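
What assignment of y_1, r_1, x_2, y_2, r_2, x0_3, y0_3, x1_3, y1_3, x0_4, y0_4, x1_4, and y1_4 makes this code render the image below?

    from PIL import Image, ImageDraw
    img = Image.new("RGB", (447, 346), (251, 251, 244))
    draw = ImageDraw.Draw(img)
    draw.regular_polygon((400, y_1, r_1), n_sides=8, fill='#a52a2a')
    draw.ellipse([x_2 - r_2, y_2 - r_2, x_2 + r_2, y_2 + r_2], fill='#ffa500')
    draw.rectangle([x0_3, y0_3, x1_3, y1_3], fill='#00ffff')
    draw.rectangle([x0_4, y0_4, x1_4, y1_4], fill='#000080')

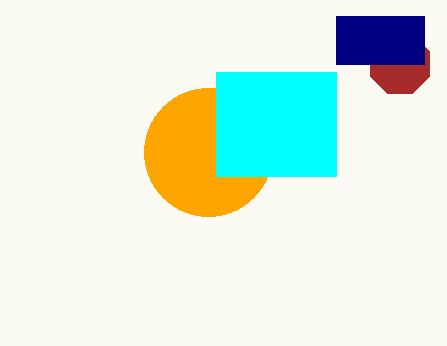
y_1 = 64
r_1 = 32
x_2 = 208
y_2 = 152
r_2 = 64
x0_3 = 216
y0_3 = 72
x1_3 = 336
y1_3 = 176
x0_4 = 336
y0_4 = 16
x1_4 = 424
y1_4 = 64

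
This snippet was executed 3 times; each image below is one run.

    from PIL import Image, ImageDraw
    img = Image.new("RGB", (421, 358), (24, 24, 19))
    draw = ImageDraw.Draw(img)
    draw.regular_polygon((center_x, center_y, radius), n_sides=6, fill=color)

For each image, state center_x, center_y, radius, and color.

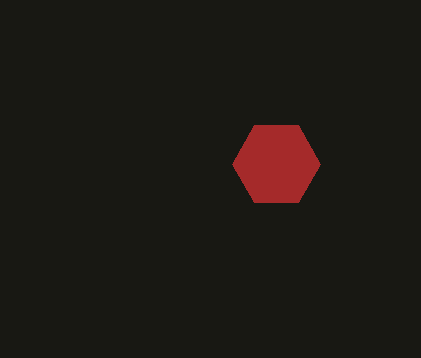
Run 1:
center_x = 276
center_y = 164
radius = 44
color = 'brown'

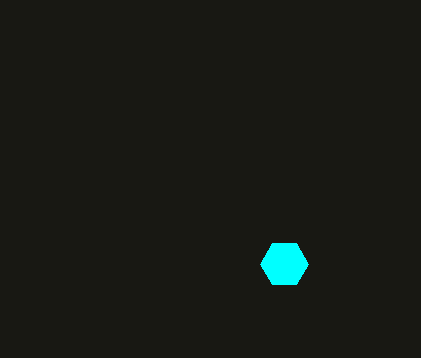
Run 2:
center_x = 284; center_y = 264; radius = 24; color = 'cyan'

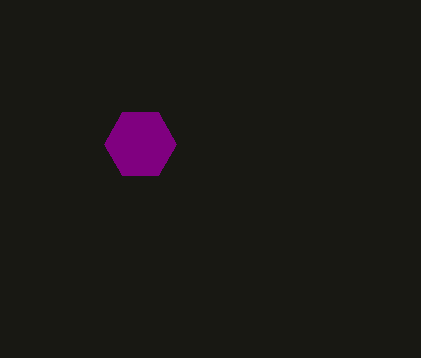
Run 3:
center_x = 140
center_y = 144
radius = 36
color = 'purple'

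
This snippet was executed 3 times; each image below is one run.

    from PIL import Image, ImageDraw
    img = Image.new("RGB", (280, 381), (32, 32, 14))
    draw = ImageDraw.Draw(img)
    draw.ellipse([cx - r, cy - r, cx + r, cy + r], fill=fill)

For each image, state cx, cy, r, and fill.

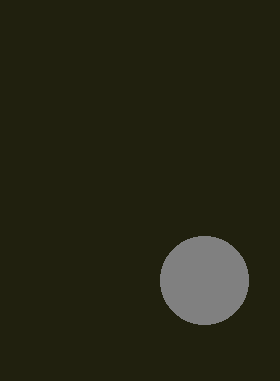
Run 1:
cx = 204; cy = 280; r = 44; fill = 'gray'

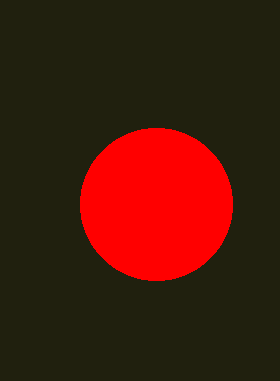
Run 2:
cx = 156
cy = 204
r = 76
fill = 'red'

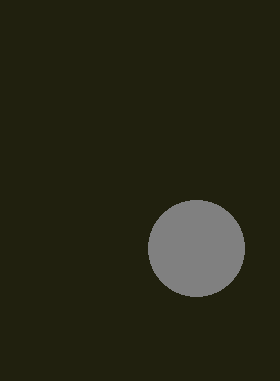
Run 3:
cx = 196; cy = 248; r = 48; fill = 'gray'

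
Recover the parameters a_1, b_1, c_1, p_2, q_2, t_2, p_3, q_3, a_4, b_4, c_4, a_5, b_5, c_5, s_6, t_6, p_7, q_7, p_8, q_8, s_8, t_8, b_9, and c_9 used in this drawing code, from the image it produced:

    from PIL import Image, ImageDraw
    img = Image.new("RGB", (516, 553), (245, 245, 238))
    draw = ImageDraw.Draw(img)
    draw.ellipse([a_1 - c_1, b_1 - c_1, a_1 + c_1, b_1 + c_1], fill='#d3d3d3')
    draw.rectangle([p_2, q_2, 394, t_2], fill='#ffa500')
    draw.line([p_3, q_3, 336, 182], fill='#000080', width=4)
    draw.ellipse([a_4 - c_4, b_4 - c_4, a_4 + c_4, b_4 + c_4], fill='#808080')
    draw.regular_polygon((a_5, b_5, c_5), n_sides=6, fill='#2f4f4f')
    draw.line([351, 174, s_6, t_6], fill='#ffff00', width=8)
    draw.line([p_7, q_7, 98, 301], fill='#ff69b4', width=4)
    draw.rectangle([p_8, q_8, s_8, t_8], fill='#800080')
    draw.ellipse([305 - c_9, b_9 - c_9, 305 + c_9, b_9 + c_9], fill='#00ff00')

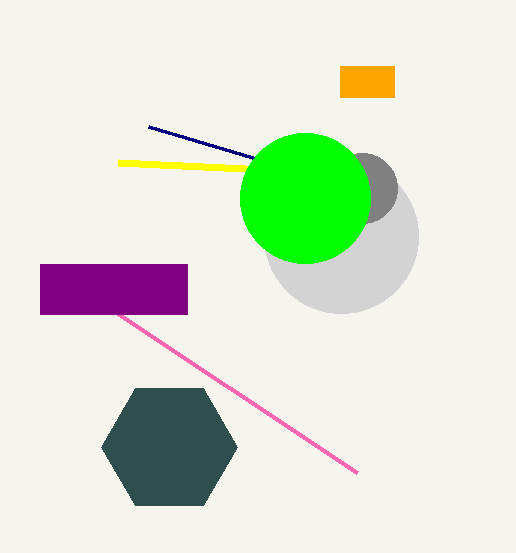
a_1 = 341, b_1 = 236, c_1 = 77, p_2 = 340, q_2 = 66, t_2 = 97, p_3 = 148, q_3 = 126, a_4 = 362, b_4 = 188, c_4 = 35, a_5 = 169, b_5 = 447, c_5 = 68, s_6 = 118, t_6 = 163, p_7 = 357, q_7 = 473, p_8 = 40, q_8 = 264, s_8 = 187, t_8 = 314, b_9 = 198, c_9 = 65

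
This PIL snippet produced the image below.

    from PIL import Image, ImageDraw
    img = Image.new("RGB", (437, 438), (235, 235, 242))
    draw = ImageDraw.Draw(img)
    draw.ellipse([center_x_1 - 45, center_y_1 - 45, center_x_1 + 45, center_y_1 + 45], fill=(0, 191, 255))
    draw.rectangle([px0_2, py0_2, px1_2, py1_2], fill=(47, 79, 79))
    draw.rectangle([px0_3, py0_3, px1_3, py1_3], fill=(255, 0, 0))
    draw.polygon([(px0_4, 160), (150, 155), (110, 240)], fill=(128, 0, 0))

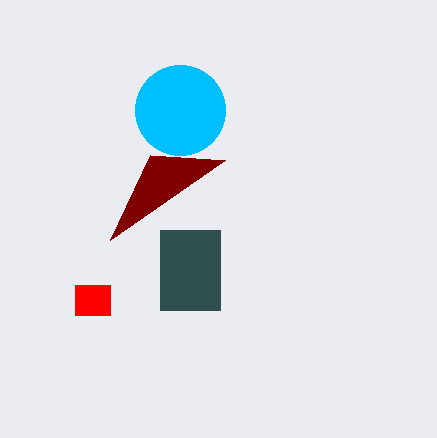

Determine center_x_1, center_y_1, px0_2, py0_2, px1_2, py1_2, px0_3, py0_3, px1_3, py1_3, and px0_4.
center_x_1 = 180; center_y_1 = 110; px0_2 = 160; py0_2 = 230; px1_2 = 220; py1_2 = 310; px0_3 = 75; py0_3 = 285; px1_3 = 110; py1_3 = 315; px0_4 = 225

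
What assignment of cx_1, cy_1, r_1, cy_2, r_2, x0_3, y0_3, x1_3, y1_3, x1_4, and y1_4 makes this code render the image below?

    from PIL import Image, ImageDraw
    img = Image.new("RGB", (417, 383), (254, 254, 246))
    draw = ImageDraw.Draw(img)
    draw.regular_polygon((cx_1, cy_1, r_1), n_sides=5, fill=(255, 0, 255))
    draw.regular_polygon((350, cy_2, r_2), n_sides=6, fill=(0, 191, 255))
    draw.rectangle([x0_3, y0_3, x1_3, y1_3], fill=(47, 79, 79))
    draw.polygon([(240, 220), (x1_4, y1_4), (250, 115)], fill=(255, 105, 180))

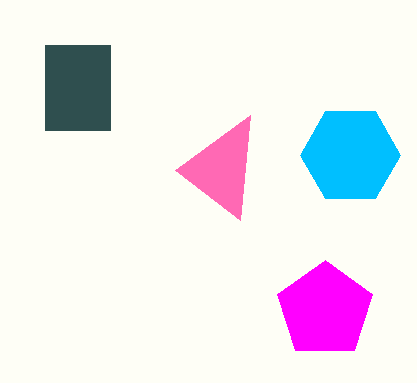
cx_1 = 325
cy_1 = 310
r_1 = 50
cy_2 = 155
r_2 = 50
x0_3 = 45
y0_3 = 45
x1_3 = 110
y1_3 = 130
x1_4 = 175
y1_4 = 170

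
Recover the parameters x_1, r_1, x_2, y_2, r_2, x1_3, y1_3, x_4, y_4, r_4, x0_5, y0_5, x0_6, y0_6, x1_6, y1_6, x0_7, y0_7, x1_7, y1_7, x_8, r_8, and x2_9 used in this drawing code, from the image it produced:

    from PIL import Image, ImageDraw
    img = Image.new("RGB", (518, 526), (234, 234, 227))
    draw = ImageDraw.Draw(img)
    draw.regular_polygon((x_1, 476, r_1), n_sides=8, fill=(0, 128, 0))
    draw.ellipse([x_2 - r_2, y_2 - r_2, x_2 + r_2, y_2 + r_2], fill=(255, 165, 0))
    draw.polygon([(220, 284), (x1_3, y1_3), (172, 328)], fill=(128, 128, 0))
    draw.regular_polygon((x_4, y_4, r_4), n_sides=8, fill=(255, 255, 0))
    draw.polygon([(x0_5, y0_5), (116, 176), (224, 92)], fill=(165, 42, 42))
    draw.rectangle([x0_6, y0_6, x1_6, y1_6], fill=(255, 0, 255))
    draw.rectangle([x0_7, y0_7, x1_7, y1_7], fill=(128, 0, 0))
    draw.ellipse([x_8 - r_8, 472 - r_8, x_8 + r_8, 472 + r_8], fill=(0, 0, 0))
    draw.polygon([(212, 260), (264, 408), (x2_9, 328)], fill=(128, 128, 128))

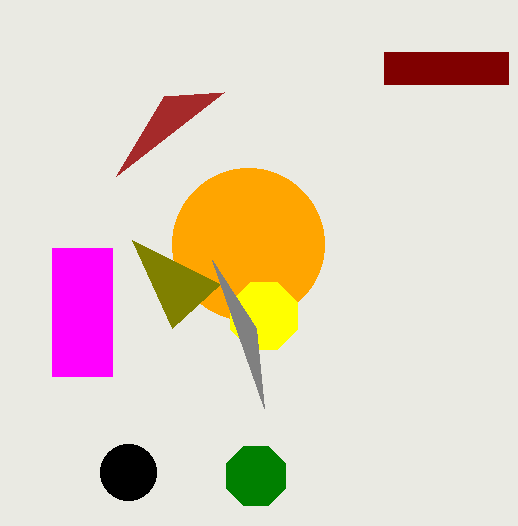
x_1 = 256, r_1 = 32, x_2 = 248, y_2 = 244, r_2 = 76, x1_3 = 132, y1_3 = 240, x_4 = 264, y_4 = 316, r_4 = 36, x0_5 = 164, y0_5 = 96, x0_6 = 52, y0_6 = 248, x1_6 = 112, y1_6 = 376, x0_7 = 384, y0_7 = 52, x1_7 = 508, y1_7 = 84, x_8 = 128, r_8 = 28, x2_9 = 256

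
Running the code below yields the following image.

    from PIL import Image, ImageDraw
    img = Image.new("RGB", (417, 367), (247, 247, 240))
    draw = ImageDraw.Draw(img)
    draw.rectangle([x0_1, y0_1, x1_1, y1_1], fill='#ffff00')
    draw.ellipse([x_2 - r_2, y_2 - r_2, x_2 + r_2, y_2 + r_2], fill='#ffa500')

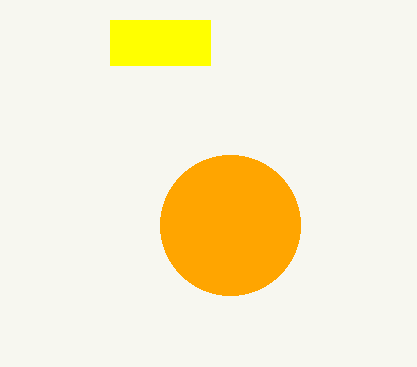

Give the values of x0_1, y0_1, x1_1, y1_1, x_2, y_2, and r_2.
x0_1 = 110
y0_1 = 20
x1_1 = 210
y1_1 = 65
x_2 = 230
y_2 = 225
r_2 = 70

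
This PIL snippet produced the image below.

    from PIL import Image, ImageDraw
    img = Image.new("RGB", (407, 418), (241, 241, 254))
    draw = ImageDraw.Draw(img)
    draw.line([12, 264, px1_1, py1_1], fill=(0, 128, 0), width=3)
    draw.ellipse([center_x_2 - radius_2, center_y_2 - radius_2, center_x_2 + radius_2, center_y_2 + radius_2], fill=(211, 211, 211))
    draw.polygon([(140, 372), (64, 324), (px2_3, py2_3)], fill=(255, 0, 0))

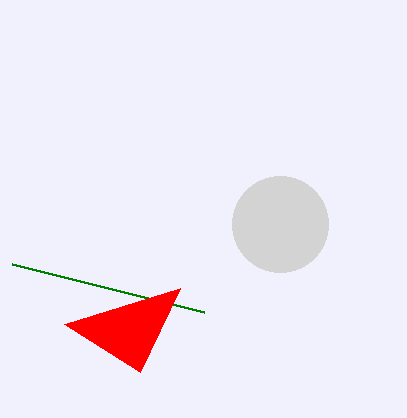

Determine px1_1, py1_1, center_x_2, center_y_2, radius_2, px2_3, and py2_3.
px1_1 = 204, py1_1 = 312, center_x_2 = 280, center_y_2 = 224, radius_2 = 48, px2_3 = 180, py2_3 = 288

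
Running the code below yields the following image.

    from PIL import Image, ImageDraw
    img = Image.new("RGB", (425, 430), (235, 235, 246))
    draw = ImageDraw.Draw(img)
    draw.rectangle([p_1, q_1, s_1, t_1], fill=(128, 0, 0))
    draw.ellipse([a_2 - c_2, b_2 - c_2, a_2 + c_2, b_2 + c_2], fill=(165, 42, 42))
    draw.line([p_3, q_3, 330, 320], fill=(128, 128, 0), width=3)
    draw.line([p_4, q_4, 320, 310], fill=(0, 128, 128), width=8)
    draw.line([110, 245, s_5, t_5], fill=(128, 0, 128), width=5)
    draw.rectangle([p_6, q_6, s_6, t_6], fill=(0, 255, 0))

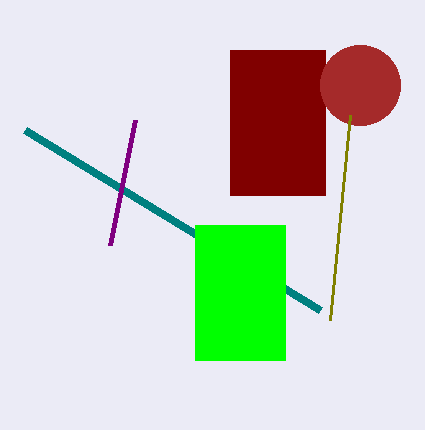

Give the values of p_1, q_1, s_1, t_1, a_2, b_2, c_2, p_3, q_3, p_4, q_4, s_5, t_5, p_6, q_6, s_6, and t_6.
p_1 = 230, q_1 = 50, s_1 = 325, t_1 = 195, a_2 = 360, b_2 = 85, c_2 = 40, p_3 = 350, q_3 = 115, p_4 = 25, q_4 = 130, s_5 = 135, t_5 = 120, p_6 = 195, q_6 = 225, s_6 = 285, t_6 = 360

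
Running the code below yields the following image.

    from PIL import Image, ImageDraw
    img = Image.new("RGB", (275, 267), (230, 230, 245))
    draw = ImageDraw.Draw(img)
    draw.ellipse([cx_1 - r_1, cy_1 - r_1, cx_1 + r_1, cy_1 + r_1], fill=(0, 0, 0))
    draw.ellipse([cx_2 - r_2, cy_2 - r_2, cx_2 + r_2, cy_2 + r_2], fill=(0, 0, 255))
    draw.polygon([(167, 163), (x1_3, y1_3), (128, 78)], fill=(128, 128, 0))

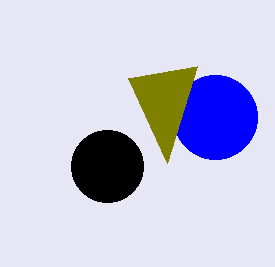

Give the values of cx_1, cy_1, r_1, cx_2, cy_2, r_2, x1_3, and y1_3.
cx_1 = 107
cy_1 = 166
r_1 = 36
cx_2 = 215
cy_2 = 117
r_2 = 42
x1_3 = 197
y1_3 = 66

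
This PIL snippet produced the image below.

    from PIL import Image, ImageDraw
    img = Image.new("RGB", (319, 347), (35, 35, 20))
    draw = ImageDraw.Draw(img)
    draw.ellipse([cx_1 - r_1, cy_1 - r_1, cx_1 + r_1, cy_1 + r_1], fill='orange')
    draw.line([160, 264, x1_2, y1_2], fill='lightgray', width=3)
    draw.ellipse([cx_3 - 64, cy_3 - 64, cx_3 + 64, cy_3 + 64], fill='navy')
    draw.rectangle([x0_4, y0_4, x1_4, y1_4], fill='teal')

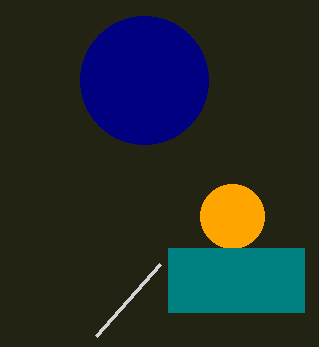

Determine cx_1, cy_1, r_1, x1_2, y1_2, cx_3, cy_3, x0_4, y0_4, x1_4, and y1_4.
cx_1 = 232; cy_1 = 216; r_1 = 32; x1_2 = 96; y1_2 = 336; cx_3 = 144; cy_3 = 80; x0_4 = 168; y0_4 = 248; x1_4 = 304; y1_4 = 312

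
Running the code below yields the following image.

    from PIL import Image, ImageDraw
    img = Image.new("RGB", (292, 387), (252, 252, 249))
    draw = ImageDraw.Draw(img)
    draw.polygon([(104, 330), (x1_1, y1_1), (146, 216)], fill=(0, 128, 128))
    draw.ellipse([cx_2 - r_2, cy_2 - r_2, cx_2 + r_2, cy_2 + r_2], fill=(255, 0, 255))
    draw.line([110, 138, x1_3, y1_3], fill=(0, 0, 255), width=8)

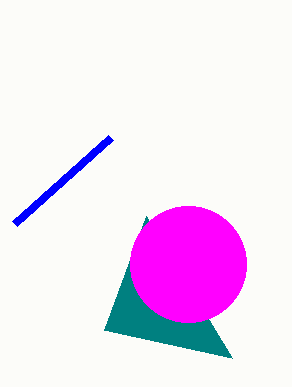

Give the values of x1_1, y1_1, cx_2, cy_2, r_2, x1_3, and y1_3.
x1_1 = 232, y1_1 = 358, cx_2 = 188, cy_2 = 264, r_2 = 58, x1_3 = 14, y1_3 = 224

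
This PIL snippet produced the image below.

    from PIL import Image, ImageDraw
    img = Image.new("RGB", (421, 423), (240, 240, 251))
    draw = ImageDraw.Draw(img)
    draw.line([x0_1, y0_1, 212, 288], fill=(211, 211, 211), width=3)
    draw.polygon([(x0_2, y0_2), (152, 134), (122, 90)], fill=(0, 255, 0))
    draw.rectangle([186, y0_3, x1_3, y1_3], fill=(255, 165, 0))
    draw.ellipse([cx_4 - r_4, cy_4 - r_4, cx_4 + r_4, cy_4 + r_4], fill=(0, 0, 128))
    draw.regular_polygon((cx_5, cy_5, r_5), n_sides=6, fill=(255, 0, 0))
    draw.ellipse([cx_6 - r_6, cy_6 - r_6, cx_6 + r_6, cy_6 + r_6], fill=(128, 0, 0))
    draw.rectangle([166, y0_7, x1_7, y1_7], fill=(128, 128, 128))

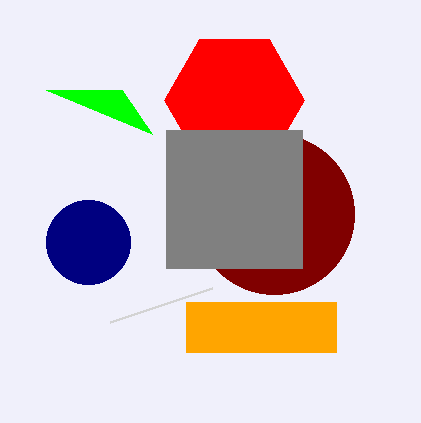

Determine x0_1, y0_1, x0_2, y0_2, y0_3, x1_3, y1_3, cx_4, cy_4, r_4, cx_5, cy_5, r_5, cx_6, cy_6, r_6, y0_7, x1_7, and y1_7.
x0_1 = 110, y0_1 = 322, x0_2 = 46, y0_2 = 90, y0_3 = 302, x1_3 = 336, y1_3 = 352, cx_4 = 88, cy_4 = 242, r_4 = 42, cx_5 = 234, cy_5 = 100, r_5 = 70, cx_6 = 274, cy_6 = 214, r_6 = 80, y0_7 = 130, x1_7 = 302, y1_7 = 268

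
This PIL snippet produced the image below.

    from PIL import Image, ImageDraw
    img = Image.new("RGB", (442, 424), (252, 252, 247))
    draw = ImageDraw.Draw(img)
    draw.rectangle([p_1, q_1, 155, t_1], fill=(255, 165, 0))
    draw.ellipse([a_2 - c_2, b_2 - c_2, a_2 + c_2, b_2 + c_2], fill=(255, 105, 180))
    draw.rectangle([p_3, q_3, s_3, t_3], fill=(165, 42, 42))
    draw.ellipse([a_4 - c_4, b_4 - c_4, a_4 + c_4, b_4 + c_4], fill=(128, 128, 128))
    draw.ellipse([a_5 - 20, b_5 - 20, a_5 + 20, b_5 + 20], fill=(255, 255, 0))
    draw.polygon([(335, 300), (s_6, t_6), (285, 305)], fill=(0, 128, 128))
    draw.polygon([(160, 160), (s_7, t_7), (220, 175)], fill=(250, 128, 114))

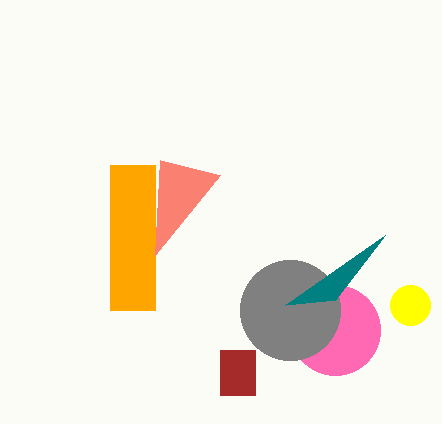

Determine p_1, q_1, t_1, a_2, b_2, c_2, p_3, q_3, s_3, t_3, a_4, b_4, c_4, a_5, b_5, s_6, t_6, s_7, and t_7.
p_1 = 110, q_1 = 165, t_1 = 310, a_2 = 335, b_2 = 330, c_2 = 45, p_3 = 220, q_3 = 350, s_3 = 255, t_3 = 395, a_4 = 290, b_4 = 310, c_4 = 50, a_5 = 410, b_5 = 305, s_6 = 385, t_6 = 235, s_7 = 155, t_7 = 255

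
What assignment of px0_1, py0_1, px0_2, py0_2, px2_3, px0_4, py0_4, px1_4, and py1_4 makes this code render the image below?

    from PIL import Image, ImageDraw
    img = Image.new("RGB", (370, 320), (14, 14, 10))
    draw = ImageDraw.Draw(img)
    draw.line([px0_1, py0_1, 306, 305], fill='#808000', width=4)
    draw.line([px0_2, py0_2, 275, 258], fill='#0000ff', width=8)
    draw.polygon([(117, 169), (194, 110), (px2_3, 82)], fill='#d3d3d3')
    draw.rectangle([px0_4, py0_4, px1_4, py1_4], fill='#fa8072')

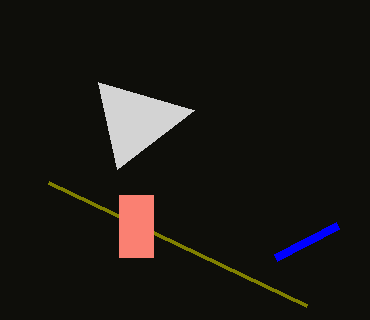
px0_1 = 48, py0_1 = 182, px0_2 = 337, py0_2 = 226, px2_3 = 98, px0_4 = 119, py0_4 = 195, px1_4 = 153, py1_4 = 257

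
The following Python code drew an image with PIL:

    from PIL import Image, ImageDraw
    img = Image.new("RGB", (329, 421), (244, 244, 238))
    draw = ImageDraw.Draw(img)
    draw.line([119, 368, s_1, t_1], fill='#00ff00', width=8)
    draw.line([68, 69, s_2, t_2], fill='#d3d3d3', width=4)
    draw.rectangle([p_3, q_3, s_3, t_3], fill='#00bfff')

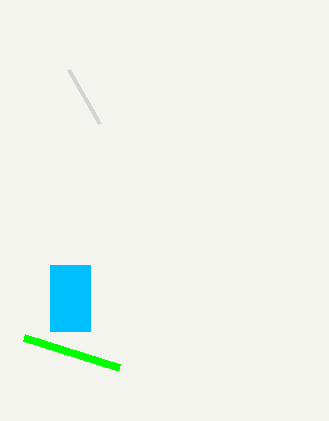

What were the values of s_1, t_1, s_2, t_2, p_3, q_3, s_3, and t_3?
s_1 = 24, t_1 = 338, s_2 = 99, t_2 = 123, p_3 = 50, q_3 = 265, s_3 = 90, t_3 = 331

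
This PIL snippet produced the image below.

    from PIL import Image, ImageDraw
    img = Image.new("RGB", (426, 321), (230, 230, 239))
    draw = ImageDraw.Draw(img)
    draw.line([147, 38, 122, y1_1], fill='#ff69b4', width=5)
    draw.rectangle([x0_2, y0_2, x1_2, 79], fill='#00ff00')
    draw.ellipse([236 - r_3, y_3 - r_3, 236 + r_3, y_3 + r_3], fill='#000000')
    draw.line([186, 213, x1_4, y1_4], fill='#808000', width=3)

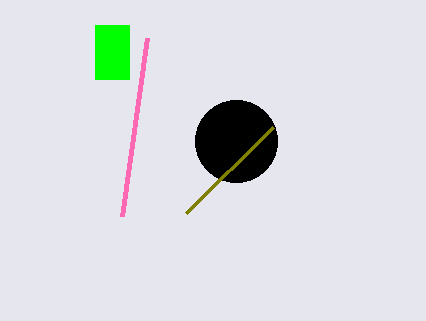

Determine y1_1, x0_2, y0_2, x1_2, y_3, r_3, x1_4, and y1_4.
y1_1 = 216, x0_2 = 95, y0_2 = 25, x1_2 = 129, y_3 = 141, r_3 = 41, x1_4 = 273, y1_4 = 127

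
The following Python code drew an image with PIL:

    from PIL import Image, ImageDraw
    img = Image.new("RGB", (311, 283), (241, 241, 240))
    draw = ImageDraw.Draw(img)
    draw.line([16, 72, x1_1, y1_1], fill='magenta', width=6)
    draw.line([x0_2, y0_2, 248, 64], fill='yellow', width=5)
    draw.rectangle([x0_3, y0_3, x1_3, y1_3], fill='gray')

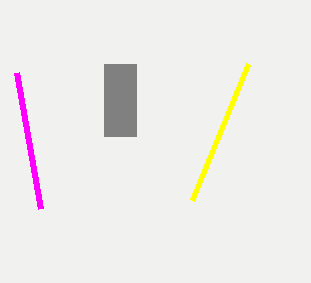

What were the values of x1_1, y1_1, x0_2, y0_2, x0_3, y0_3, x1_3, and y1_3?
x1_1 = 40; y1_1 = 208; x0_2 = 192; y0_2 = 200; x0_3 = 104; y0_3 = 64; x1_3 = 136; y1_3 = 136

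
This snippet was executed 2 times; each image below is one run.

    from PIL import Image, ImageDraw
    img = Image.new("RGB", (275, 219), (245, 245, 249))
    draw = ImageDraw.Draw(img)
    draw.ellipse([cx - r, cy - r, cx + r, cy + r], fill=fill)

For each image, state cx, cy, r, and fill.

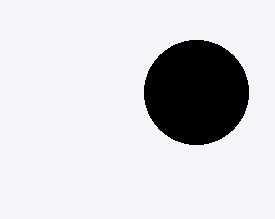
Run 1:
cx = 196, cy = 92, r = 52, fill = 'black'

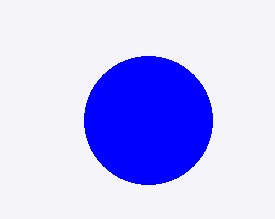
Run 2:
cx = 148
cy = 120
r = 64
fill = 'blue'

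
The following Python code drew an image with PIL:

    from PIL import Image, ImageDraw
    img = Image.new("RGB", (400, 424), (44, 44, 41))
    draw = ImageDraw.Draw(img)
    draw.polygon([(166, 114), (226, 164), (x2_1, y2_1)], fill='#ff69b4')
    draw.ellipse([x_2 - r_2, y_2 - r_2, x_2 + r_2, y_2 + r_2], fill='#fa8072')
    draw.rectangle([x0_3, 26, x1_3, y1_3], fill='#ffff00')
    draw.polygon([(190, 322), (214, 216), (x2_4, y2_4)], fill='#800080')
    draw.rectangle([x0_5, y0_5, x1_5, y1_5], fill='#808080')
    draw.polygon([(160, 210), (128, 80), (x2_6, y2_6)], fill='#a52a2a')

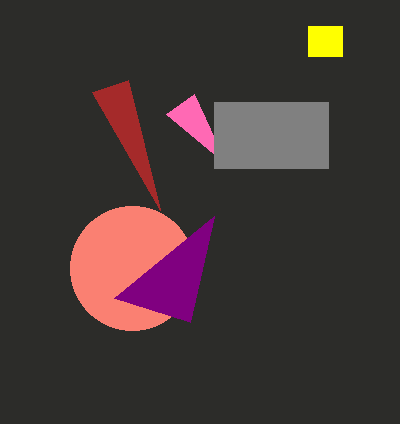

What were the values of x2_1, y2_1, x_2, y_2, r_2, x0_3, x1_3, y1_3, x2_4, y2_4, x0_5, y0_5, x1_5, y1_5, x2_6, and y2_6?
x2_1 = 194; y2_1 = 94; x_2 = 132; y_2 = 268; r_2 = 62; x0_3 = 308; x1_3 = 342; y1_3 = 56; x2_4 = 114; y2_4 = 298; x0_5 = 214; y0_5 = 102; x1_5 = 328; y1_5 = 168; x2_6 = 92; y2_6 = 92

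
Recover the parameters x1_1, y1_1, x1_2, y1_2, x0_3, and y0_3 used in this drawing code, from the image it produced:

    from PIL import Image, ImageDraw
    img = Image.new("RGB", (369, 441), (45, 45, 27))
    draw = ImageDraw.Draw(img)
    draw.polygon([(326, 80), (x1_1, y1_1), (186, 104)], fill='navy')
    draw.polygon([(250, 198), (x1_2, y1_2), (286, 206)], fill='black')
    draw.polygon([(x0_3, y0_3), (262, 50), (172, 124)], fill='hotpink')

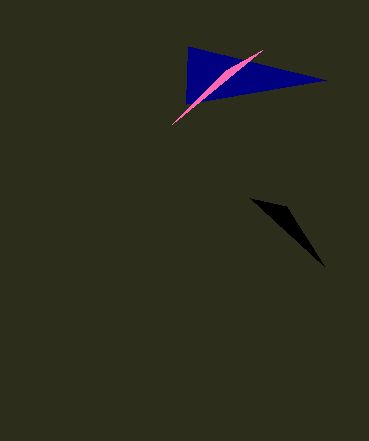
x1_1 = 188, y1_1 = 46, x1_2 = 324, y1_2 = 266, x0_3 = 226, y0_3 = 70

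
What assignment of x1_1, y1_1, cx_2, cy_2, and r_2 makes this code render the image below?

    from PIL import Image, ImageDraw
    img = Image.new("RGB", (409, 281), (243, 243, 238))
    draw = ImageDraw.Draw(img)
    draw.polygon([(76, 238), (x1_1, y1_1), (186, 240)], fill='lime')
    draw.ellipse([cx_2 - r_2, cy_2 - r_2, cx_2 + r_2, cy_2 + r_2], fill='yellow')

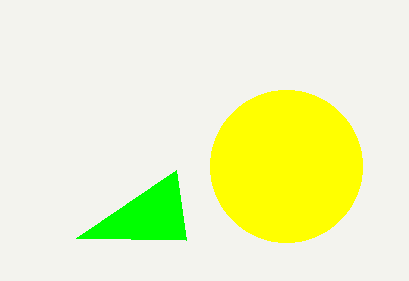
x1_1 = 176, y1_1 = 170, cx_2 = 286, cy_2 = 166, r_2 = 76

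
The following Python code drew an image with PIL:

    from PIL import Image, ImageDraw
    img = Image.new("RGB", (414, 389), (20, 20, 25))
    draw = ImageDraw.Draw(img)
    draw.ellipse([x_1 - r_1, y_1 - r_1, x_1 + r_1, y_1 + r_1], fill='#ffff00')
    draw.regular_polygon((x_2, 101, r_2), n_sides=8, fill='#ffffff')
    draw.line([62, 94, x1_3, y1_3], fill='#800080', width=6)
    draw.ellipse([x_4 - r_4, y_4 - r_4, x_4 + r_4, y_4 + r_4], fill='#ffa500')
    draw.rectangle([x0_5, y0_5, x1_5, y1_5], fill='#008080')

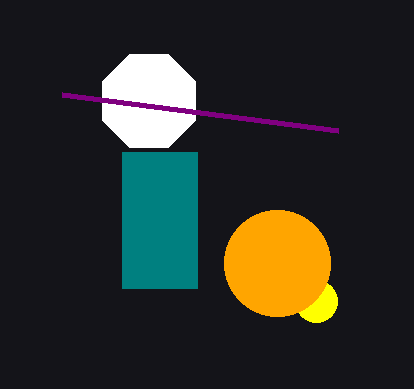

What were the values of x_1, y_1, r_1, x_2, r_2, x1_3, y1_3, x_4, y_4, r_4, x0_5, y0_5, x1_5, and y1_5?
x_1 = 316
y_1 = 301
r_1 = 21
x_2 = 149
r_2 = 50
x1_3 = 338
y1_3 = 130
x_4 = 277
y_4 = 263
r_4 = 53
x0_5 = 122
y0_5 = 152
x1_5 = 197
y1_5 = 288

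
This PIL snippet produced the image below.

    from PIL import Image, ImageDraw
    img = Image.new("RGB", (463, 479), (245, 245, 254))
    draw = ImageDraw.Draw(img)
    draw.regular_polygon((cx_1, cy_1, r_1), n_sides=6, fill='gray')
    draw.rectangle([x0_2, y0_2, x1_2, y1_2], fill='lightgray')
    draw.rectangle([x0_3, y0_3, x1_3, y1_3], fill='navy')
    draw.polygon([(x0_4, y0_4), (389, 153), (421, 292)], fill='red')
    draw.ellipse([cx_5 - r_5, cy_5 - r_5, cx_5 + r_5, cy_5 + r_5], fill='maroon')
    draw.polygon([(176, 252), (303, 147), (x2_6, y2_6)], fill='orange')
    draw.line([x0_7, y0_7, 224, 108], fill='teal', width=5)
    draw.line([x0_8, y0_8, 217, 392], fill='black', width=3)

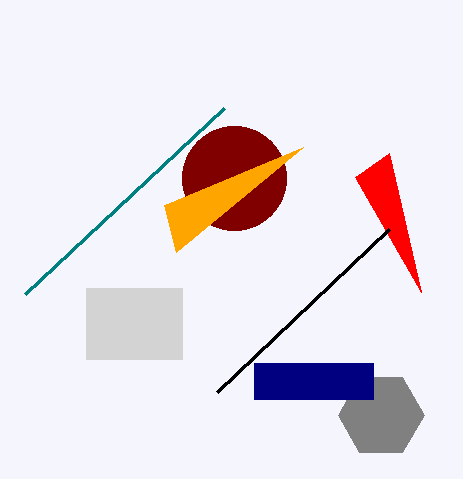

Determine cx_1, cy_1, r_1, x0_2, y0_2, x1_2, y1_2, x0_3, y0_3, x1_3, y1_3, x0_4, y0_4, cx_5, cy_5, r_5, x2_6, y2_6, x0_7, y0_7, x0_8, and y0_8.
cx_1 = 381; cy_1 = 415; r_1 = 43; x0_2 = 86; y0_2 = 288; x1_2 = 182; y1_2 = 359; x0_3 = 254; y0_3 = 363; x1_3 = 373; y1_3 = 399; x0_4 = 355; y0_4 = 177; cx_5 = 234; cy_5 = 178; r_5 = 52; x2_6 = 164; y2_6 = 205; x0_7 = 25; y0_7 = 294; x0_8 = 389; y0_8 = 229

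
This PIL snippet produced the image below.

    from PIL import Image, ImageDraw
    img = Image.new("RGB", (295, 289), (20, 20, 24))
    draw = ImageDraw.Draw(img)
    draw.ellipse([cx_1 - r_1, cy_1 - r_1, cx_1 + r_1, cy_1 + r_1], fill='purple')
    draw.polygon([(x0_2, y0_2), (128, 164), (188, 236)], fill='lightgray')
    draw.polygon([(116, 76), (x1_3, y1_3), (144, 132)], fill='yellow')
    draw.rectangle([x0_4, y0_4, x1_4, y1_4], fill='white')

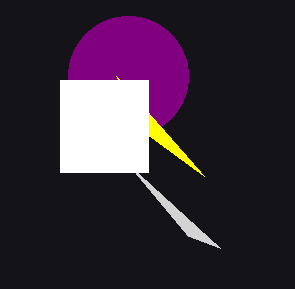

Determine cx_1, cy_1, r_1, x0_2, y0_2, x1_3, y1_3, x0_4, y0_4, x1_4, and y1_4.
cx_1 = 128
cy_1 = 76
r_1 = 60
x0_2 = 220
y0_2 = 248
x1_3 = 204
y1_3 = 176
x0_4 = 60
y0_4 = 80
x1_4 = 148
y1_4 = 172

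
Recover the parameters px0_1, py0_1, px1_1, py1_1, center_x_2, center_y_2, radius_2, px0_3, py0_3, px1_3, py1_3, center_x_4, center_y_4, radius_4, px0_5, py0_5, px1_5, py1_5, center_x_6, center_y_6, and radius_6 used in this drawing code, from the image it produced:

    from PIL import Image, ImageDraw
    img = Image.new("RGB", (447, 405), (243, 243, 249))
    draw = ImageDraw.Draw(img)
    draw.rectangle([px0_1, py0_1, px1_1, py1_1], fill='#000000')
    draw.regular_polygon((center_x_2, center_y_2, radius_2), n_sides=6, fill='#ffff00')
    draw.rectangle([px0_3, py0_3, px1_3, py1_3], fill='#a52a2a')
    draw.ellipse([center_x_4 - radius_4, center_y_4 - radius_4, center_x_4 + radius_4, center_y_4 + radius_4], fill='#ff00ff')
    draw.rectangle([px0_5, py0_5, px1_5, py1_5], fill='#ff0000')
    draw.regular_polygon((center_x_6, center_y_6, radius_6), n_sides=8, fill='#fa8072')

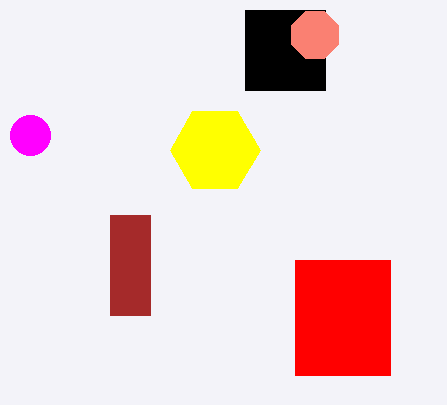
px0_1 = 245, py0_1 = 10, px1_1 = 325, py1_1 = 90, center_x_2 = 215, center_y_2 = 150, radius_2 = 45, px0_3 = 110, py0_3 = 215, px1_3 = 150, py1_3 = 315, center_x_4 = 30, center_y_4 = 135, radius_4 = 20, px0_5 = 295, py0_5 = 260, px1_5 = 390, py1_5 = 375, center_x_6 = 315, center_y_6 = 35, radius_6 = 25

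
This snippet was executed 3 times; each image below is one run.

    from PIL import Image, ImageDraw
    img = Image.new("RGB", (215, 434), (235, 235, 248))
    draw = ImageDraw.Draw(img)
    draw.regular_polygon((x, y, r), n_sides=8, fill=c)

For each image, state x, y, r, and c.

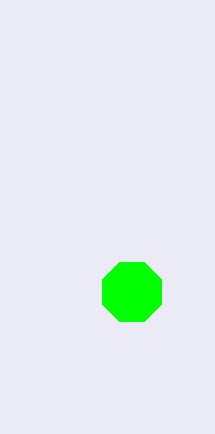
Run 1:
x = 132; y = 292; r = 32; c = 'lime'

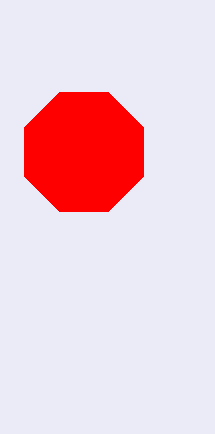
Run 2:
x = 84
y = 152
r = 64
c = 'red'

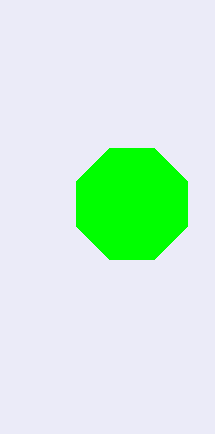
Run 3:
x = 132; y = 204; r = 60; c = 'lime'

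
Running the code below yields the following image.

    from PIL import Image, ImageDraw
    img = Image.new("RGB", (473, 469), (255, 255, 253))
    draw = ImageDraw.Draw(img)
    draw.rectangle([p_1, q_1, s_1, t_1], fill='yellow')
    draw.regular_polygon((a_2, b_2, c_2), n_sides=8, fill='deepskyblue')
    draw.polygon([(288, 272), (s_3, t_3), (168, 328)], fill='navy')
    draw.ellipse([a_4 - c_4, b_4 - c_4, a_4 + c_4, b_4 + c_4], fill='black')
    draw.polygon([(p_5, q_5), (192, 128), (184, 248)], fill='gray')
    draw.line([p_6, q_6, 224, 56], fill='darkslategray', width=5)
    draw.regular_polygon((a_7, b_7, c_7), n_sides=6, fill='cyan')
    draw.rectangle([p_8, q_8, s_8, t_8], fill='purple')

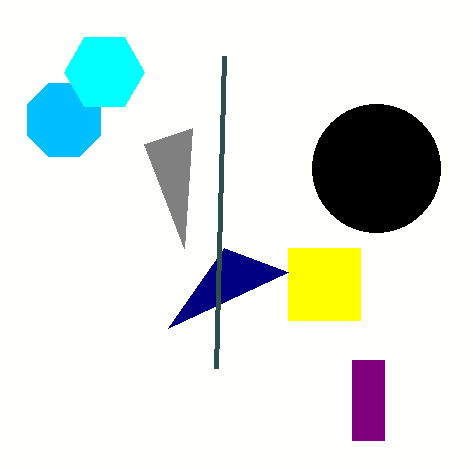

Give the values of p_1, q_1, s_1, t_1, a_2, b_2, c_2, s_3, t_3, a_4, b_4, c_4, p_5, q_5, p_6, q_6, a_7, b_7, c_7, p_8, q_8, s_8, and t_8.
p_1 = 288, q_1 = 248, s_1 = 360, t_1 = 320, a_2 = 64, b_2 = 120, c_2 = 40, s_3 = 224, t_3 = 248, a_4 = 376, b_4 = 168, c_4 = 64, p_5 = 144, q_5 = 144, p_6 = 216, q_6 = 368, a_7 = 104, b_7 = 72, c_7 = 40, p_8 = 352, q_8 = 360, s_8 = 384, t_8 = 440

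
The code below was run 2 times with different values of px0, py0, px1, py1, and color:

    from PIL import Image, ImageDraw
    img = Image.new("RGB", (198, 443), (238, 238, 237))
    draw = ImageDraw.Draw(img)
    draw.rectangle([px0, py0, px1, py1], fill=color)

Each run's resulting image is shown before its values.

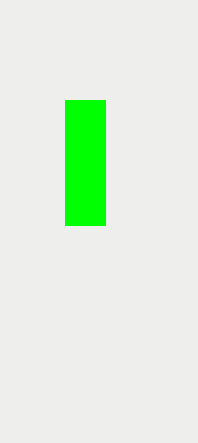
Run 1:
px0 = 65; py0 = 100; px1 = 105; py1 = 225; color = 'lime'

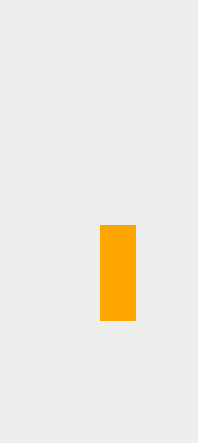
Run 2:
px0 = 100; py0 = 225; px1 = 135; py1 = 320; color = 'orange'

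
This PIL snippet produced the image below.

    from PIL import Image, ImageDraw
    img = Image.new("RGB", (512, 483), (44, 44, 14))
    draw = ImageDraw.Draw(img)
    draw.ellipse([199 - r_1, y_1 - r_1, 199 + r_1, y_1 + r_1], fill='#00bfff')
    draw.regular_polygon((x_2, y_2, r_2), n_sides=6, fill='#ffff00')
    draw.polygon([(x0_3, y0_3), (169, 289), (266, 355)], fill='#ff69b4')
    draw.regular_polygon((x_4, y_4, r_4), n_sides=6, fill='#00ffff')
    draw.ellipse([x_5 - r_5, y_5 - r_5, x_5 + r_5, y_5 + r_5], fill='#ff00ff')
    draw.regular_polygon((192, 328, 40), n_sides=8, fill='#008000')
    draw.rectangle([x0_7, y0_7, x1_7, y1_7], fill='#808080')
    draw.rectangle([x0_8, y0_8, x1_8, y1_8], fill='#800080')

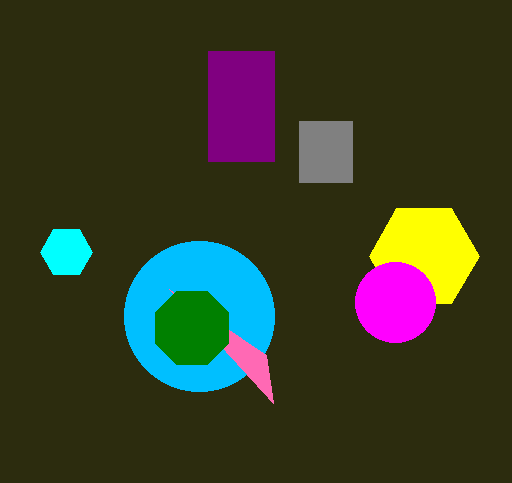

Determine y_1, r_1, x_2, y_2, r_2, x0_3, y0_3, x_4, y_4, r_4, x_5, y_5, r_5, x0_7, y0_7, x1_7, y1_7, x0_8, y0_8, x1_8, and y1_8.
y_1 = 316, r_1 = 75, x_2 = 424, y_2 = 256, r_2 = 55, x0_3 = 273, y0_3 = 403, x_4 = 66, y_4 = 252, r_4 = 26, x_5 = 395, y_5 = 302, r_5 = 40, x0_7 = 299, y0_7 = 121, x1_7 = 352, y1_7 = 182, x0_8 = 208, y0_8 = 51, x1_8 = 274, y1_8 = 161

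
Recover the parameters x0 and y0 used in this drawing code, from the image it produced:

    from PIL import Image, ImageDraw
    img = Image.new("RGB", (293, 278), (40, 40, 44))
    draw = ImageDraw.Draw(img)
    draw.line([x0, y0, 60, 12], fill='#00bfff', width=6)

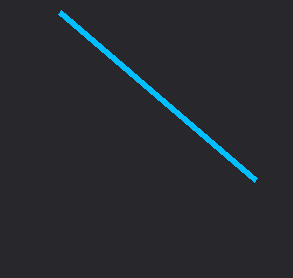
x0 = 256
y0 = 180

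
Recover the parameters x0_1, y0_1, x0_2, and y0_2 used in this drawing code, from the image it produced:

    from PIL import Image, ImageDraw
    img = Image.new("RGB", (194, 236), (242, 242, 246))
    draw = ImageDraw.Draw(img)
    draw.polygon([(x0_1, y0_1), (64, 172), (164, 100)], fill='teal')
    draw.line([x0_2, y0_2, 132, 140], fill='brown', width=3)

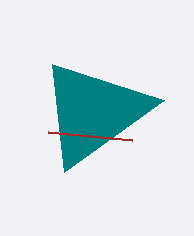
x0_1 = 52; y0_1 = 64; x0_2 = 48; y0_2 = 132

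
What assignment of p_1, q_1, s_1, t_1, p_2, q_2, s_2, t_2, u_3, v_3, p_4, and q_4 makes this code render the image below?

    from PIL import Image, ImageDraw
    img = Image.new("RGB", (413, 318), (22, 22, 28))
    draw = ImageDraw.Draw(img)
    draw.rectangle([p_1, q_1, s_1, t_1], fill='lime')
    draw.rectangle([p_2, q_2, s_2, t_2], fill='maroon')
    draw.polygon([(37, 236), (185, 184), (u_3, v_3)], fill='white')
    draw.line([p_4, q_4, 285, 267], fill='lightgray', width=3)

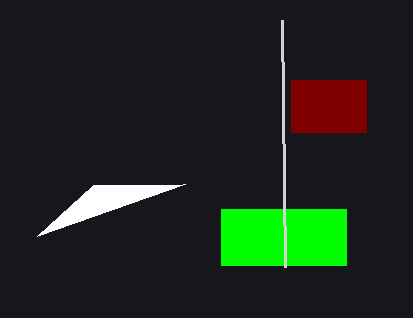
p_1 = 221
q_1 = 209
s_1 = 346
t_1 = 265
p_2 = 291
q_2 = 80
s_2 = 366
t_2 = 132
u_3 = 93
v_3 = 185
p_4 = 282
q_4 = 20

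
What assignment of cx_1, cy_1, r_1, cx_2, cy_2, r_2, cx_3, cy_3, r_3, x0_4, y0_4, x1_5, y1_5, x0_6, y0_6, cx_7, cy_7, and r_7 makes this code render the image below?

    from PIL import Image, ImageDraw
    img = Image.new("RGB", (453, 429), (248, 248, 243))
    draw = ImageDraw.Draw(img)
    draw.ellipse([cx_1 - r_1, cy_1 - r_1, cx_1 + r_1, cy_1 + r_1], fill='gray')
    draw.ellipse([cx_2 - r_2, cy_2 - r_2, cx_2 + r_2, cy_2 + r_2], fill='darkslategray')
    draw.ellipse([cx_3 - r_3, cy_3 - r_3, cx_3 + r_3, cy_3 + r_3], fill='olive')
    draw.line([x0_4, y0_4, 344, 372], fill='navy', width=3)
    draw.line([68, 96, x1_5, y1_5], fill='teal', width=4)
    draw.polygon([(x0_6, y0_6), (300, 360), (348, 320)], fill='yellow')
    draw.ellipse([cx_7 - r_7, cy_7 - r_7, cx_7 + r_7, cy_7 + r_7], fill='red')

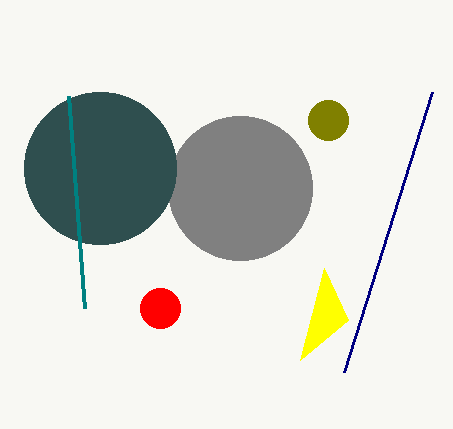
cx_1 = 240; cy_1 = 188; r_1 = 72; cx_2 = 100; cy_2 = 168; r_2 = 76; cx_3 = 328; cy_3 = 120; r_3 = 20; x0_4 = 432; y0_4 = 92; x1_5 = 84; y1_5 = 308; x0_6 = 324; y0_6 = 268; cx_7 = 160; cy_7 = 308; r_7 = 20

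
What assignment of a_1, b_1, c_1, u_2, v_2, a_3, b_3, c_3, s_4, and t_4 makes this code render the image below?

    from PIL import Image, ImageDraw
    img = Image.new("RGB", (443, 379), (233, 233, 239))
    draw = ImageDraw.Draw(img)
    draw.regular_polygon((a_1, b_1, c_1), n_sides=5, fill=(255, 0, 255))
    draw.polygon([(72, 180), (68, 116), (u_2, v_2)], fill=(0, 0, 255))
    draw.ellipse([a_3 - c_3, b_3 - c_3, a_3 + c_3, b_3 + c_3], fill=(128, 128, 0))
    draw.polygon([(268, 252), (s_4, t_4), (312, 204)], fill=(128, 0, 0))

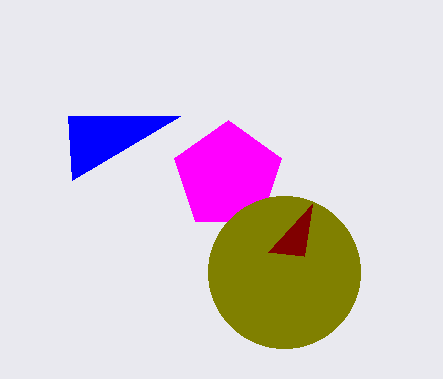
a_1 = 228; b_1 = 176; c_1 = 56; u_2 = 180; v_2 = 116; a_3 = 284; b_3 = 272; c_3 = 76; s_4 = 304; t_4 = 256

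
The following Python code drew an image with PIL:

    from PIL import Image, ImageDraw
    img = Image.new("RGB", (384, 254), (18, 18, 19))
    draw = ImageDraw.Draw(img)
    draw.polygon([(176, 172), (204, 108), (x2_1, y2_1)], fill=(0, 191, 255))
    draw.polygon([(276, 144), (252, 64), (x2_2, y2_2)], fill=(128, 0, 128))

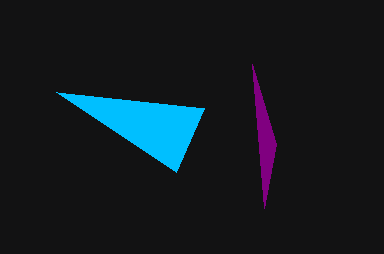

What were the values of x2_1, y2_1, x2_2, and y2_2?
x2_1 = 56; y2_1 = 92; x2_2 = 264; y2_2 = 208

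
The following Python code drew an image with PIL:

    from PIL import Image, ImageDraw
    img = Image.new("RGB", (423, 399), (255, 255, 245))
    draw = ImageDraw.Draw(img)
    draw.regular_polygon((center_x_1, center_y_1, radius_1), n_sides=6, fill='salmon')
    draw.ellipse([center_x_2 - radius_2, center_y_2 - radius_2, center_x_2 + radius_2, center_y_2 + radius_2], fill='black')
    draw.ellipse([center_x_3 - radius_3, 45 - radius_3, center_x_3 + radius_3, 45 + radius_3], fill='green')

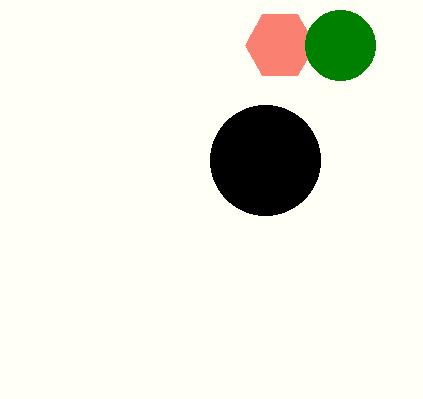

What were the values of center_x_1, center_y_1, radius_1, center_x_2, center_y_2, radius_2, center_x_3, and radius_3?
center_x_1 = 280
center_y_1 = 45
radius_1 = 35
center_x_2 = 265
center_y_2 = 160
radius_2 = 55
center_x_3 = 340
radius_3 = 35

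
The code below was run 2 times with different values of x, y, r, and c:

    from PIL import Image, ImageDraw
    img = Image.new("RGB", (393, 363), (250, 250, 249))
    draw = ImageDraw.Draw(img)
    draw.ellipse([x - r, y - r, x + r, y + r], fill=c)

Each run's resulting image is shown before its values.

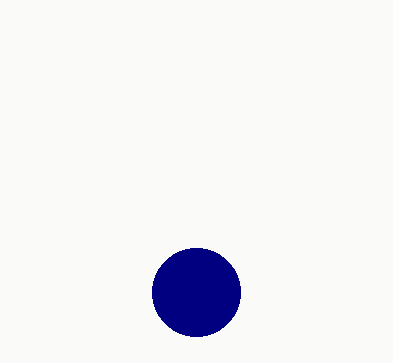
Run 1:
x = 196
y = 292
r = 44
c = 'navy'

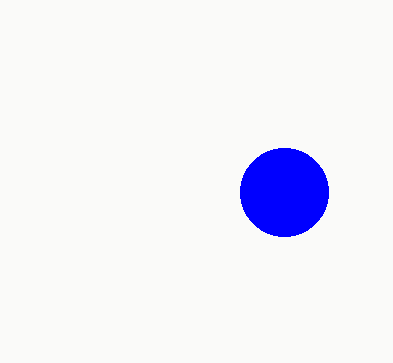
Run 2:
x = 284
y = 192
r = 44
c = 'blue'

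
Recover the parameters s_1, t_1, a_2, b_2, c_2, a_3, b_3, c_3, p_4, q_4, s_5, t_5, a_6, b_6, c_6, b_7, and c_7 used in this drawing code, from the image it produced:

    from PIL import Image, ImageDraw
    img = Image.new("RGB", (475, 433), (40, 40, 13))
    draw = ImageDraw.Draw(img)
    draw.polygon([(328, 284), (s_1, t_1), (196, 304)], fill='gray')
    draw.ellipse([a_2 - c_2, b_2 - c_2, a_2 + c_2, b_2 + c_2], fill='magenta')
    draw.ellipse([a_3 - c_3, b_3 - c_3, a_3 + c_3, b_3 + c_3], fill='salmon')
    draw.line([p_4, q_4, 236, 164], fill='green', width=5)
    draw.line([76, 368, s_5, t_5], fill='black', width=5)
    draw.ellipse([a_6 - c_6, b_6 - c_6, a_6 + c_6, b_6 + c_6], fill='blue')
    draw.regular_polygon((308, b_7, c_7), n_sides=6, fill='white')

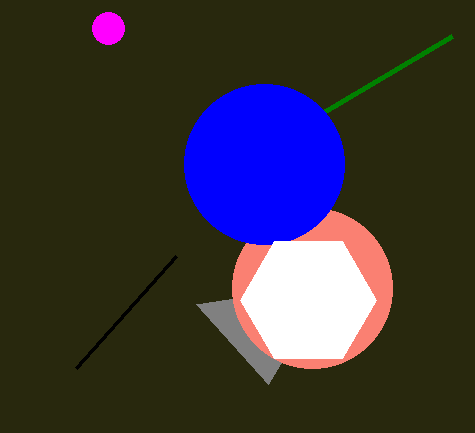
s_1 = 268, t_1 = 384, a_2 = 108, b_2 = 28, c_2 = 16, a_3 = 312, b_3 = 288, c_3 = 80, p_4 = 452, q_4 = 36, s_5 = 176, t_5 = 256, a_6 = 264, b_6 = 164, c_6 = 80, b_7 = 300, c_7 = 68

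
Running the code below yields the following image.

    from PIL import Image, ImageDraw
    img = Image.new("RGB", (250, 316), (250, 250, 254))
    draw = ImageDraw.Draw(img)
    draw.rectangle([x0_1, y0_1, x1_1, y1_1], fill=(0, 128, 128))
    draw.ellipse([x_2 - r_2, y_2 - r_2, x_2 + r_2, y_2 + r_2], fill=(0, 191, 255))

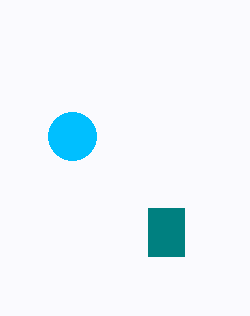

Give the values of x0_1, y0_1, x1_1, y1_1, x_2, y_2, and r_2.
x0_1 = 148, y0_1 = 208, x1_1 = 184, y1_1 = 256, x_2 = 72, y_2 = 136, r_2 = 24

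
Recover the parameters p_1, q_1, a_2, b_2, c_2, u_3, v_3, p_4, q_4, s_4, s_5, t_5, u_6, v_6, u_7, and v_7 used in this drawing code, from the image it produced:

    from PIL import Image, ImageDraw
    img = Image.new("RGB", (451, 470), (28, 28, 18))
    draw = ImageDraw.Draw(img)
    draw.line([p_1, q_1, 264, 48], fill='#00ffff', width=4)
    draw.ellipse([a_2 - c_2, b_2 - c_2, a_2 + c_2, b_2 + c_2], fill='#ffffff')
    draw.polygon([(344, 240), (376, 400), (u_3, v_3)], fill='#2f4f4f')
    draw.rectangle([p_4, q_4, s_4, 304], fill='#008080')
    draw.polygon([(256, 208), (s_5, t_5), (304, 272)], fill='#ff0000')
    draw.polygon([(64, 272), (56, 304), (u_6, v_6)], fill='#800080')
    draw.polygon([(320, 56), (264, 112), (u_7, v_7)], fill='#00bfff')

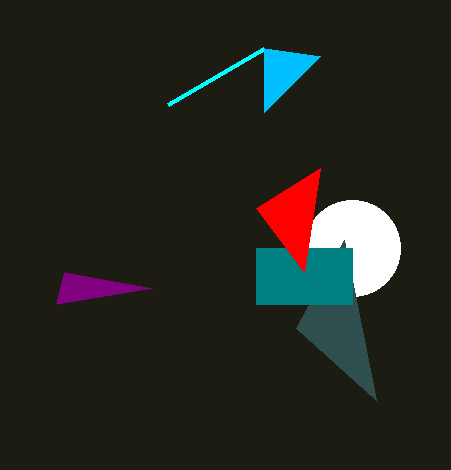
p_1 = 168
q_1 = 104
a_2 = 352
b_2 = 248
c_2 = 48
u_3 = 296
v_3 = 328
p_4 = 256
q_4 = 248
s_4 = 352
s_5 = 320
t_5 = 168
u_6 = 152
v_6 = 288
u_7 = 264
v_7 = 48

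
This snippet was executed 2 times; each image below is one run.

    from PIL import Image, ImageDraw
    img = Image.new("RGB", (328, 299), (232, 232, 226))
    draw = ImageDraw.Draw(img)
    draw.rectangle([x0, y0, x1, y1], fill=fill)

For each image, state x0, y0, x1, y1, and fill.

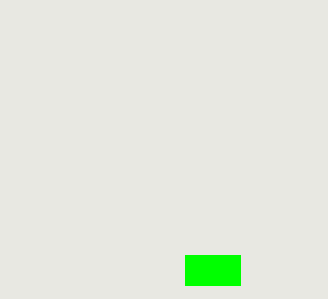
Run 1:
x0 = 185
y0 = 255
x1 = 240
y1 = 285
fill = 'lime'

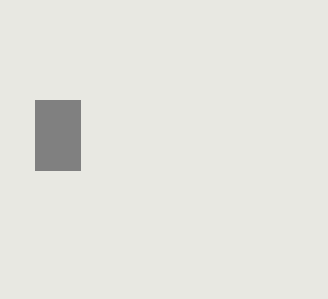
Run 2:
x0 = 35
y0 = 100
x1 = 80
y1 = 170
fill = 'gray'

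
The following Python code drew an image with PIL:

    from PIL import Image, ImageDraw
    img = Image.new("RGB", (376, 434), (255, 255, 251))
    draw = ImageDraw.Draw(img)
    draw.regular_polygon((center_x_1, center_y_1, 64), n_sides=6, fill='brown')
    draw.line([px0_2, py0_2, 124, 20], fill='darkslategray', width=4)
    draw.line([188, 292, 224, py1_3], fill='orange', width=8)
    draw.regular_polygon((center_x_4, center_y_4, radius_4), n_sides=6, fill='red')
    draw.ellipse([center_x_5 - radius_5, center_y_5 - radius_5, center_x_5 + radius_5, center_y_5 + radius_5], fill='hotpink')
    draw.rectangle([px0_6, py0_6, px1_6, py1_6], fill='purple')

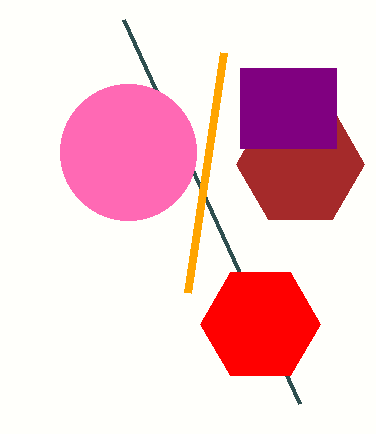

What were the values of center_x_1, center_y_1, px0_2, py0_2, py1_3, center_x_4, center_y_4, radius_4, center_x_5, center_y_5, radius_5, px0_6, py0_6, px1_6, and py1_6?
center_x_1 = 300, center_y_1 = 164, px0_2 = 300, py0_2 = 404, py1_3 = 52, center_x_4 = 260, center_y_4 = 324, radius_4 = 60, center_x_5 = 128, center_y_5 = 152, radius_5 = 68, px0_6 = 240, py0_6 = 68, px1_6 = 336, py1_6 = 148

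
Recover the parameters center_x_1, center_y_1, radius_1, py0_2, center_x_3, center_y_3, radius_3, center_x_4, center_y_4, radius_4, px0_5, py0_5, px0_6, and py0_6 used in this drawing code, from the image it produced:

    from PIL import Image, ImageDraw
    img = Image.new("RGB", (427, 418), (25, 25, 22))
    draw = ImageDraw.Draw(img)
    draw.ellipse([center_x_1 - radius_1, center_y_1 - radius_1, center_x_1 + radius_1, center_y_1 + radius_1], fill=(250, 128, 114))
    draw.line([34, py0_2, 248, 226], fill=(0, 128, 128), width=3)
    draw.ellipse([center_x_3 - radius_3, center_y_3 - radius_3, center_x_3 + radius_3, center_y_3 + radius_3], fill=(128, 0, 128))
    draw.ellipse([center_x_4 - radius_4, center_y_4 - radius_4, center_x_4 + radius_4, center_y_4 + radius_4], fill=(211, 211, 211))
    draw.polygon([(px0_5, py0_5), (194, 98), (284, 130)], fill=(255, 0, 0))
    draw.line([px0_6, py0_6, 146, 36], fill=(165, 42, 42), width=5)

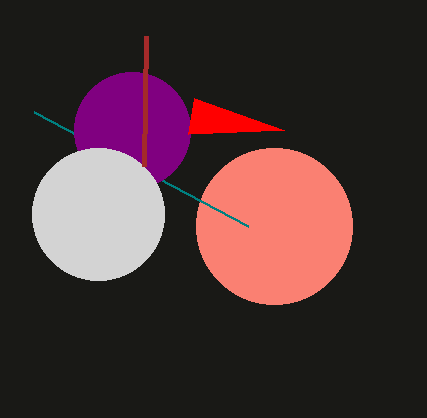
center_x_1 = 274; center_y_1 = 226; radius_1 = 78; py0_2 = 112; center_x_3 = 132; center_y_3 = 130; radius_3 = 58; center_x_4 = 98; center_y_4 = 214; radius_4 = 66; px0_5 = 188; py0_5 = 134; px0_6 = 144; py0_6 = 166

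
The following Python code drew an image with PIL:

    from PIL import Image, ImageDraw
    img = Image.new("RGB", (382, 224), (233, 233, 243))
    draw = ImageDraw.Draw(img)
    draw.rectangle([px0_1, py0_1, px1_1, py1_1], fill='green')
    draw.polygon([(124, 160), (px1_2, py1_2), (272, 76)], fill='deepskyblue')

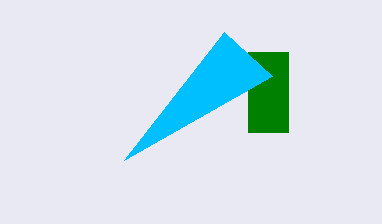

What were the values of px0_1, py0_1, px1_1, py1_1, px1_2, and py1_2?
px0_1 = 248
py0_1 = 52
px1_1 = 288
py1_1 = 132
px1_2 = 224
py1_2 = 32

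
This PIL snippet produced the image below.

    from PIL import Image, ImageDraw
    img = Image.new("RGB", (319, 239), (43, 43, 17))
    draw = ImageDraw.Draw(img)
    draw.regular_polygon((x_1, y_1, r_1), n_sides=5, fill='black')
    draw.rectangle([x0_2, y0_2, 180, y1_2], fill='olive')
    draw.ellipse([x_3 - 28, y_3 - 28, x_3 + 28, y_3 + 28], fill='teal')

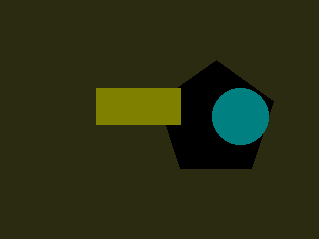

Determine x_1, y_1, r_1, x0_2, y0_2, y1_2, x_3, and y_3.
x_1 = 216; y_1 = 120; r_1 = 60; x0_2 = 96; y0_2 = 88; y1_2 = 124; x_3 = 240; y_3 = 116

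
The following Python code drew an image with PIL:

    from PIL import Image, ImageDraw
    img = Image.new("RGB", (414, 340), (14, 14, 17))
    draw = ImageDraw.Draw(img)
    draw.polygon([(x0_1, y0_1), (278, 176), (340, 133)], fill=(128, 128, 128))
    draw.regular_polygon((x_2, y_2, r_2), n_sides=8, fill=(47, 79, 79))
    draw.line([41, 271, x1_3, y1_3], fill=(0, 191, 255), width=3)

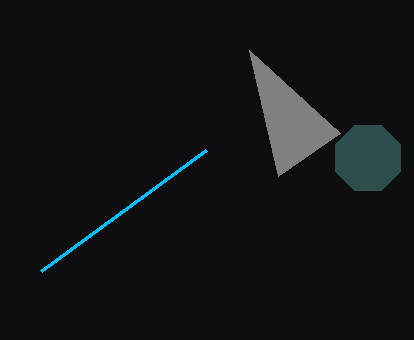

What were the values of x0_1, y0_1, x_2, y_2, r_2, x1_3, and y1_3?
x0_1 = 249; y0_1 = 50; x_2 = 368; y_2 = 158; r_2 = 35; x1_3 = 206; y1_3 = 150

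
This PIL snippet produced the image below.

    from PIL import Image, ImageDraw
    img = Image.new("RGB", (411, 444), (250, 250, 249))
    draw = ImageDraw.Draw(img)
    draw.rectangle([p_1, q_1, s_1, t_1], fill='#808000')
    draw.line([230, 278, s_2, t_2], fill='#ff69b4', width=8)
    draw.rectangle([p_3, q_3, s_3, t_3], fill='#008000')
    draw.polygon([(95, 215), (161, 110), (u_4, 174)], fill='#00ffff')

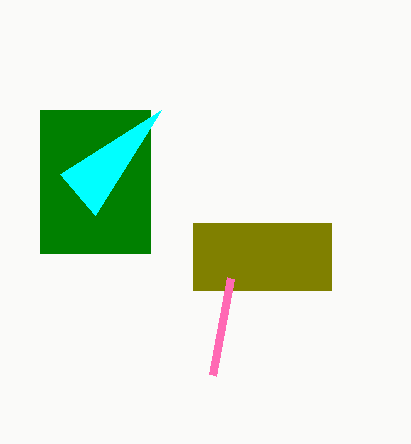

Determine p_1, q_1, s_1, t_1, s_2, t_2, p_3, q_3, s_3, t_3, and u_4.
p_1 = 193, q_1 = 223, s_1 = 331, t_1 = 290, s_2 = 212, t_2 = 375, p_3 = 40, q_3 = 110, s_3 = 150, t_3 = 253, u_4 = 60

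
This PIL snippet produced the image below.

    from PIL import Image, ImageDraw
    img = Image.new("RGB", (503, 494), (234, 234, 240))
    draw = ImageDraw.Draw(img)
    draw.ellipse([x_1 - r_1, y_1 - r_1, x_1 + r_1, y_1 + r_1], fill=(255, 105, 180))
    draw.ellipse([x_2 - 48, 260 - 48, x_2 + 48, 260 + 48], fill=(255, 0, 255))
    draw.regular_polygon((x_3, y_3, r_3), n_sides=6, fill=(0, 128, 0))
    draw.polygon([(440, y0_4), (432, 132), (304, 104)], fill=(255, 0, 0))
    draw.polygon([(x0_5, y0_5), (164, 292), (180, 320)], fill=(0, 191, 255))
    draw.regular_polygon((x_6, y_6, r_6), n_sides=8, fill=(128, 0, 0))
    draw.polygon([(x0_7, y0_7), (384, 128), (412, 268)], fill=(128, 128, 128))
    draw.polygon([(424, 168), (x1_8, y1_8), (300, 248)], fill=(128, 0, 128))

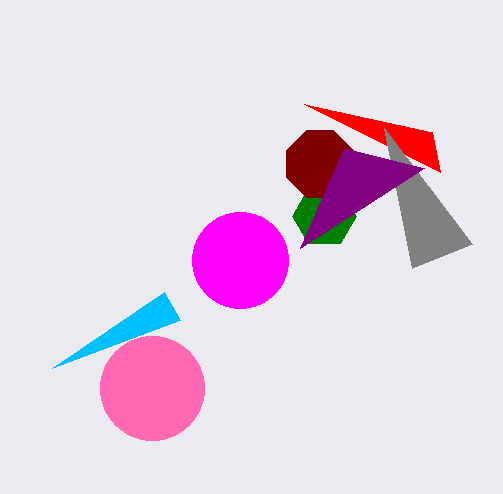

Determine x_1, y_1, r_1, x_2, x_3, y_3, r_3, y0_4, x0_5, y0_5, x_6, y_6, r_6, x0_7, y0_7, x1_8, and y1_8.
x_1 = 152
y_1 = 388
r_1 = 52
x_2 = 240
x_3 = 324
y_3 = 216
r_3 = 32
y0_4 = 172
x0_5 = 52
y0_5 = 368
x_6 = 320
y_6 = 164
r_6 = 36
x0_7 = 472
y0_7 = 244
x1_8 = 344
y1_8 = 148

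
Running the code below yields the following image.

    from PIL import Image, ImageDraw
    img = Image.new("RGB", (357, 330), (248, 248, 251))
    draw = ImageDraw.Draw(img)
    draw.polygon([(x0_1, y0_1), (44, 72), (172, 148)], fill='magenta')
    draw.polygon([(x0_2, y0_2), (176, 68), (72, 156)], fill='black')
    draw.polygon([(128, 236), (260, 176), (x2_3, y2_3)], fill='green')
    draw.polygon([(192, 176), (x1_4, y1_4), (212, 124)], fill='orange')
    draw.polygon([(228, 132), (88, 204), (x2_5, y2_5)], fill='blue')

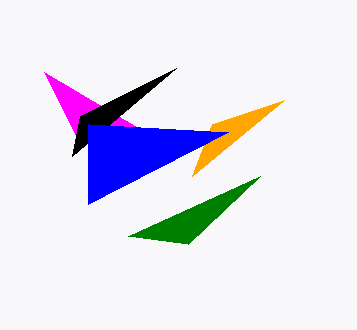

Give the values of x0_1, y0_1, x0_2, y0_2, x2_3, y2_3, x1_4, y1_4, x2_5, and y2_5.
x0_1 = 76; y0_1 = 136; x0_2 = 80; y0_2 = 116; x2_3 = 188; y2_3 = 244; x1_4 = 284; y1_4 = 100; x2_5 = 88; y2_5 = 124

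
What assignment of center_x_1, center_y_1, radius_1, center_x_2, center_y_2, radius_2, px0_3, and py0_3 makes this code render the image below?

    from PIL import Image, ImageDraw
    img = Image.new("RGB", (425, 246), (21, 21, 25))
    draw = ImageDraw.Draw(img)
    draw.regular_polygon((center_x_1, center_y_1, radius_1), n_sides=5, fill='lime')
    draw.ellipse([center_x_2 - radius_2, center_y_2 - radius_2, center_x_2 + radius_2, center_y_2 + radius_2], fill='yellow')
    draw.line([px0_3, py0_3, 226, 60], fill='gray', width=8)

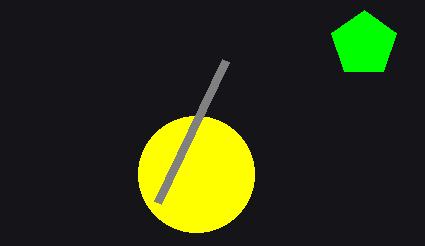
center_x_1 = 364, center_y_1 = 44, radius_1 = 34, center_x_2 = 196, center_y_2 = 174, radius_2 = 58, px0_3 = 158, py0_3 = 202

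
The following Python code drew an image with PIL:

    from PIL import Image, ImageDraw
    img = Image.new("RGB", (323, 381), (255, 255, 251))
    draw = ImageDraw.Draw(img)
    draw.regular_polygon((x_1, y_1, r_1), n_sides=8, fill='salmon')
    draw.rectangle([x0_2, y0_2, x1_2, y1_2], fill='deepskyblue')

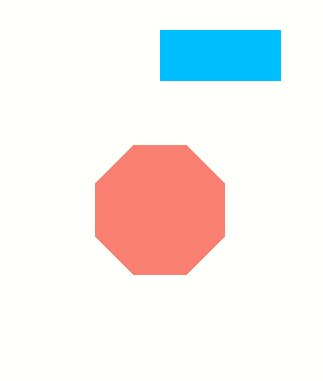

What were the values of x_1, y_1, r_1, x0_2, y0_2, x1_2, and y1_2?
x_1 = 160
y_1 = 210
r_1 = 70
x0_2 = 160
y0_2 = 30
x1_2 = 280
y1_2 = 80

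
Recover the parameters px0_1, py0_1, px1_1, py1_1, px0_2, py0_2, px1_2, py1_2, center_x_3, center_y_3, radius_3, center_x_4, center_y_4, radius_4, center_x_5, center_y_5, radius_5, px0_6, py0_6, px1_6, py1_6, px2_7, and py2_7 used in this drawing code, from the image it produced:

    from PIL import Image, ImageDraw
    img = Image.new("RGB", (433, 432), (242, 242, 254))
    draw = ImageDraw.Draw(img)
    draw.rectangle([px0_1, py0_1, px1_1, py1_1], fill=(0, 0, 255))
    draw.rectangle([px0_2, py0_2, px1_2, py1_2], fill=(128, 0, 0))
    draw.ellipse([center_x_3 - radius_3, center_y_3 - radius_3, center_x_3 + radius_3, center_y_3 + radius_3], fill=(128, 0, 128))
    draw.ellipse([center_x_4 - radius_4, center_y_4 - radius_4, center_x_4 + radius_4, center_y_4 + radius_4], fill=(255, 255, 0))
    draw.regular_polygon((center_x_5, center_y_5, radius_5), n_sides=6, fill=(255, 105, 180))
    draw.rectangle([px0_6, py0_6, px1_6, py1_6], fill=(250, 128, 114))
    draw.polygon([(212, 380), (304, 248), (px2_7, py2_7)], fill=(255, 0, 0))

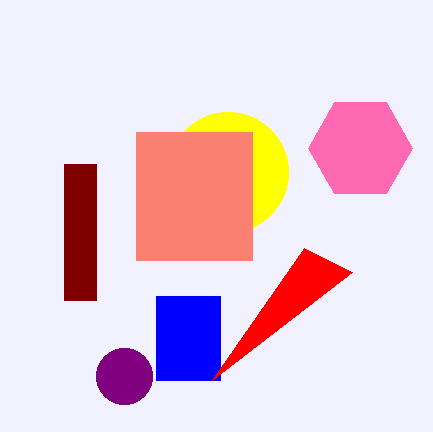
px0_1 = 156; py0_1 = 296; px1_1 = 220; py1_1 = 380; px0_2 = 64; py0_2 = 164; px1_2 = 96; py1_2 = 300; center_x_3 = 124; center_y_3 = 376; radius_3 = 28; center_x_4 = 228; center_y_4 = 172; radius_4 = 60; center_x_5 = 360; center_y_5 = 148; radius_5 = 52; px0_6 = 136; py0_6 = 132; px1_6 = 252; py1_6 = 260; px2_7 = 352; py2_7 = 272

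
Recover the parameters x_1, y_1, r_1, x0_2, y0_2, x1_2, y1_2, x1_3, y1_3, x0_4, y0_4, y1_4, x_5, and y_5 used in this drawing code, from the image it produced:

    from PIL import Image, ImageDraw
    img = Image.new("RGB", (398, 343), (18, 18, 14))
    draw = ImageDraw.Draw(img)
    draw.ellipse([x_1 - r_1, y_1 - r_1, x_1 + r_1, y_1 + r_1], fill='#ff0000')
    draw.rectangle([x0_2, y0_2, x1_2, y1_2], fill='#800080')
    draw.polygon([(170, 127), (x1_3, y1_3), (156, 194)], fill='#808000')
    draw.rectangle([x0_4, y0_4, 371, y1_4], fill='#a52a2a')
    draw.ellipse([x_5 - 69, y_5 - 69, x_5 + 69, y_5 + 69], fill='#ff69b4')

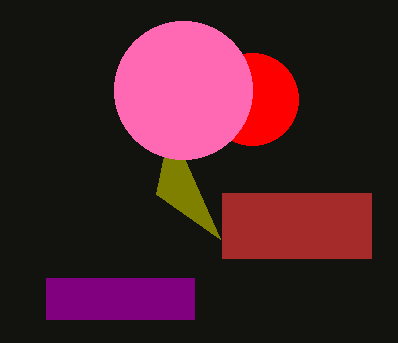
x_1 = 252
y_1 = 99
r_1 = 46
x0_2 = 46
y0_2 = 278
x1_2 = 194
y1_2 = 319
x1_3 = 220
y1_3 = 239
x0_4 = 222
y0_4 = 193
y1_4 = 258
x_5 = 183
y_5 = 90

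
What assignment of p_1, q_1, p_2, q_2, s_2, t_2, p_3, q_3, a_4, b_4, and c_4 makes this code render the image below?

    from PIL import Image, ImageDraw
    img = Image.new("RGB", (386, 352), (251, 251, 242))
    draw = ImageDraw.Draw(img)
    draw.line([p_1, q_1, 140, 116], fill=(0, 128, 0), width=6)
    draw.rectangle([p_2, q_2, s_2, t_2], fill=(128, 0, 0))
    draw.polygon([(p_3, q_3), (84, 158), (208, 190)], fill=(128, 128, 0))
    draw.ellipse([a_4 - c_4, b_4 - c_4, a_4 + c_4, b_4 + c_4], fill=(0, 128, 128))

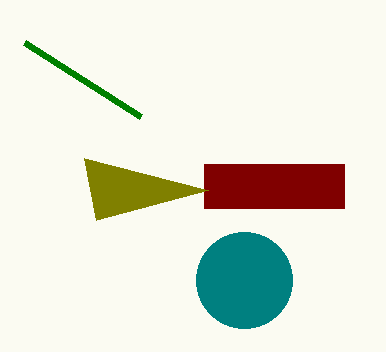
p_1 = 24, q_1 = 42, p_2 = 204, q_2 = 164, s_2 = 344, t_2 = 208, p_3 = 96, q_3 = 220, a_4 = 244, b_4 = 280, c_4 = 48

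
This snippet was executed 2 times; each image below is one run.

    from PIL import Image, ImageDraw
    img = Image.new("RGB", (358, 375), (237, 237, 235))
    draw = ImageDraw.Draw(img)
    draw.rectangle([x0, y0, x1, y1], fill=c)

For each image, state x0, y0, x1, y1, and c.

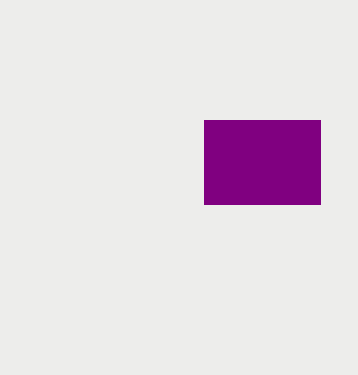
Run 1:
x0 = 204
y0 = 120
x1 = 320
y1 = 204
c = 'purple'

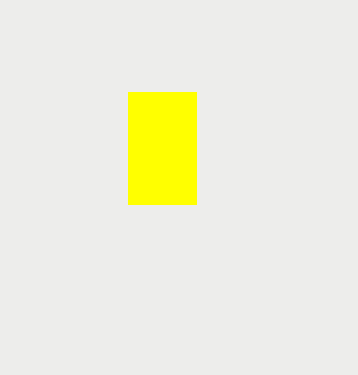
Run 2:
x0 = 128, y0 = 92, x1 = 196, y1 = 204, c = 'yellow'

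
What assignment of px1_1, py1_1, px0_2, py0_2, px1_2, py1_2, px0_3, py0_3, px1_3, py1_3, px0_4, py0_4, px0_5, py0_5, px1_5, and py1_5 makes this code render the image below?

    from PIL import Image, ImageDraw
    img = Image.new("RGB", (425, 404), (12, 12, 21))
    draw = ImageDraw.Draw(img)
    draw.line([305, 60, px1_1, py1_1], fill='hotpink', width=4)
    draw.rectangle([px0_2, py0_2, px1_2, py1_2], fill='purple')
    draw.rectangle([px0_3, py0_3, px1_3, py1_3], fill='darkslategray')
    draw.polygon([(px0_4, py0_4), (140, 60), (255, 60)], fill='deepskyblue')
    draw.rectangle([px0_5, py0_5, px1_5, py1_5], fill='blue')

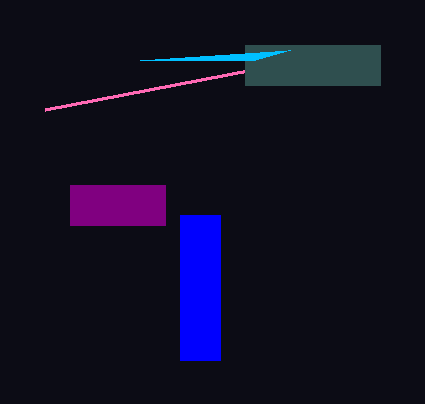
px1_1 = 45
py1_1 = 110
px0_2 = 70
py0_2 = 185
px1_2 = 165
py1_2 = 225
px0_3 = 245
py0_3 = 45
px1_3 = 380
py1_3 = 85
px0_4 = 290
py0_4 = 50
px0_5 = 180
py0_5 = 215
px1_5 = 220
py1_5 = 360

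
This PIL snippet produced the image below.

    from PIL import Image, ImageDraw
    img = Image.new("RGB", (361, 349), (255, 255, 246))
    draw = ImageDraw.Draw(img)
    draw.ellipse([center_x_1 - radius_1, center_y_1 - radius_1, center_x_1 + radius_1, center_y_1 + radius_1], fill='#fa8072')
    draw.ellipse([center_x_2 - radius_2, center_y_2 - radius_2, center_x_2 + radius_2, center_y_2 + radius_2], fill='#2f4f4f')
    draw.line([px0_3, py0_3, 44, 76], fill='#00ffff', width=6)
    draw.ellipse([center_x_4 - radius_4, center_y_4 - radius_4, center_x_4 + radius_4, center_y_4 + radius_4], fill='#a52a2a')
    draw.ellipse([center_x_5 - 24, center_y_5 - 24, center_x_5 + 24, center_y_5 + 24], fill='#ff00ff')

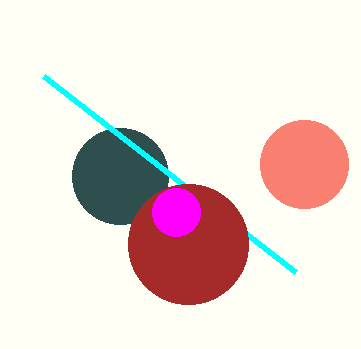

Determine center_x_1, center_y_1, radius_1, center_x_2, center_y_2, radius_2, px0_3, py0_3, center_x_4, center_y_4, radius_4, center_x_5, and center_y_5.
center_x_1 = 304
center_y_1 = 164
radius_1 = 44
center_x_2 = 120
center_y_2 = 176
radius_2 = 48
px0_3 = 296
py0_3 = 272
center_x_4 = 188
center_y_4 = 244
radius_4 = 60
center_x_5 = 176
center_y_5 = 212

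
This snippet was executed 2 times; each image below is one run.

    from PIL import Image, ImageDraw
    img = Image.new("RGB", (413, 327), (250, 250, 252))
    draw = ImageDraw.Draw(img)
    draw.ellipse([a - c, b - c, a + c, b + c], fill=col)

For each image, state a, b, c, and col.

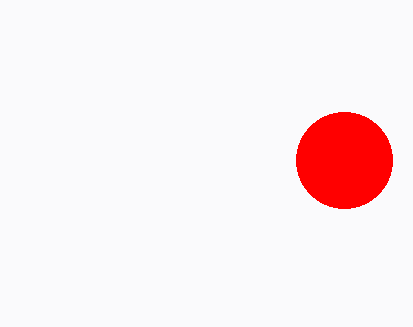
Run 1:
a = 344
b = 160
c = 48
col = 'red'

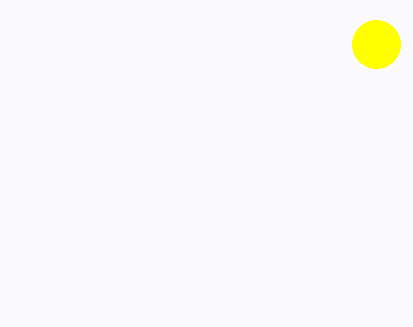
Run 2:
a = 376; b = 44; c = 24; col = 'yellow'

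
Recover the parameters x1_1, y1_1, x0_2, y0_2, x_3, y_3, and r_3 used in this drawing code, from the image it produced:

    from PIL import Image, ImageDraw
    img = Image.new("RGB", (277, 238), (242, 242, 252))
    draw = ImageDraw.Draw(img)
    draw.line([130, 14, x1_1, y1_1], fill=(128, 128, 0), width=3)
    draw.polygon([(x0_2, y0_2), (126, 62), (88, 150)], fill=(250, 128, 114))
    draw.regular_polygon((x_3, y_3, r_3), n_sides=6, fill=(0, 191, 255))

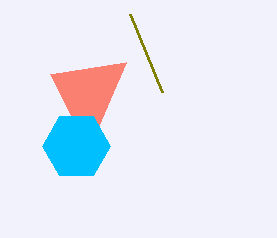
x1_1 = 162; y1_1 = 92; x0_2 = 50; y0_2 = 74; x_3 = 76; y_3 = 146; r_3 = 34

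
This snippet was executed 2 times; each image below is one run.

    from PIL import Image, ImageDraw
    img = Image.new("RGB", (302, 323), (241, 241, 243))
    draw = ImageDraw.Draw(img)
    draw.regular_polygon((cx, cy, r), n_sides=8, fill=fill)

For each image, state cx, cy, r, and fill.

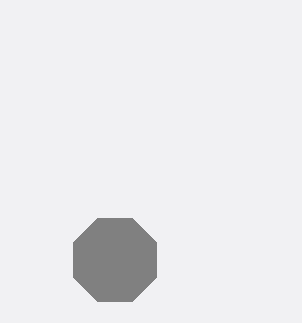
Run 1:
cx = 115, cy = 260, r = 45, fill = 'gray'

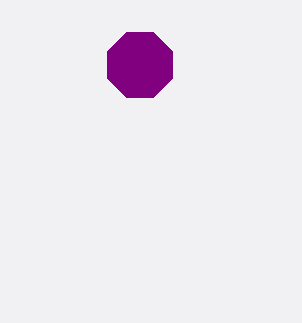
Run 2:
cx = 140; cy = 65; r = 35; fill = 'purple'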